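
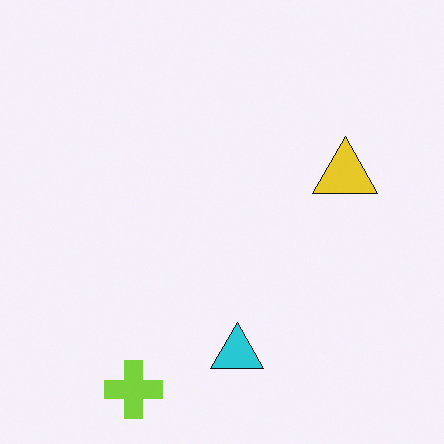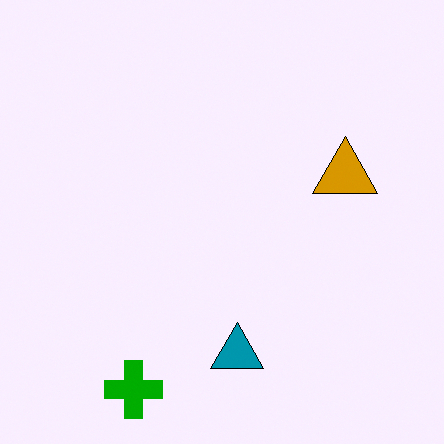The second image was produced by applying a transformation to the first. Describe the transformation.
Given much higher contrast.

Tones are pushed away from mid-grey across the whole image — a global contrast change.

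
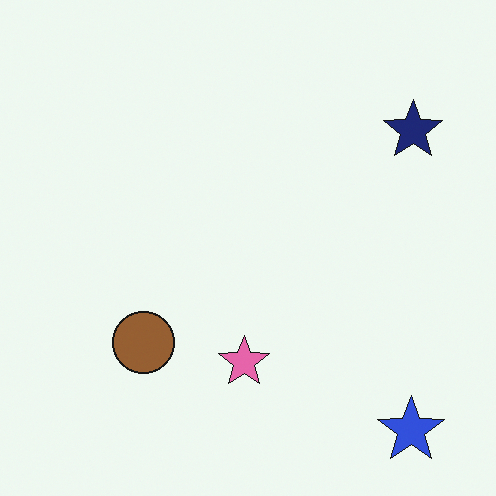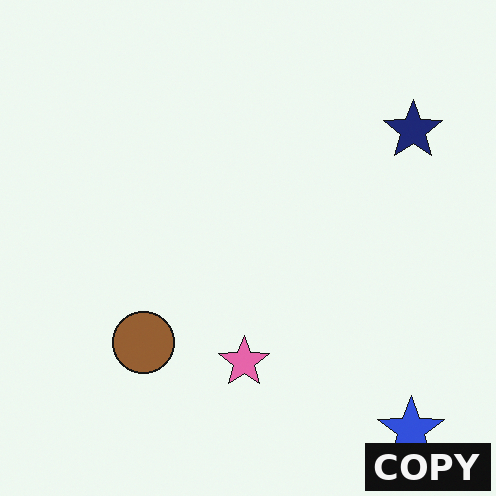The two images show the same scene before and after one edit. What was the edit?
The second image is the first watermarked with the text "COPY" in the lower-right corner.

A dark label reading "COPY" appears in the lower-right corner.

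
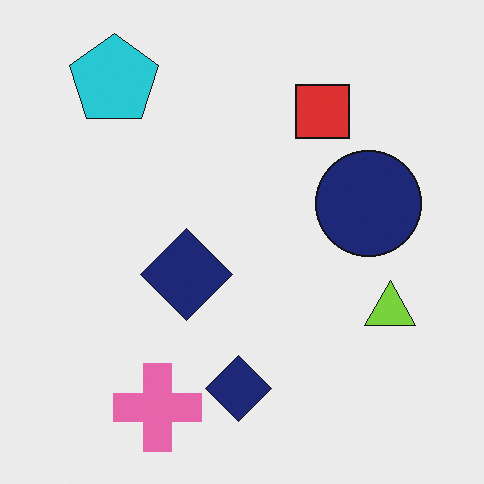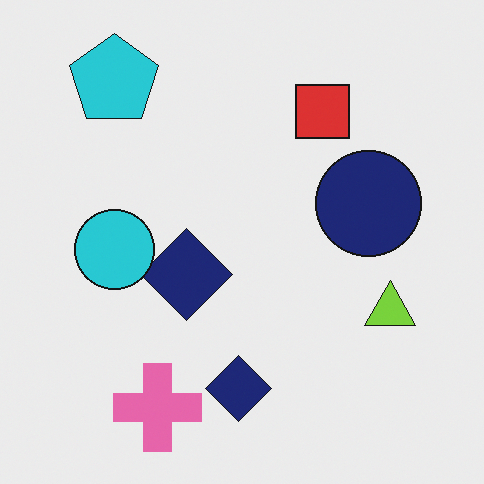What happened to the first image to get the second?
It was overlaid with an additional cyan circle.

A cyan circle appears in the second image that is absent from the first.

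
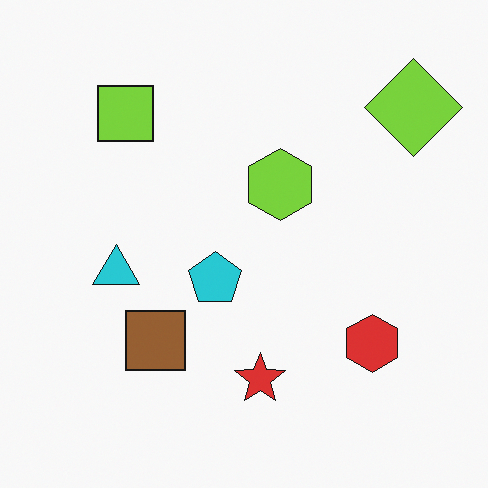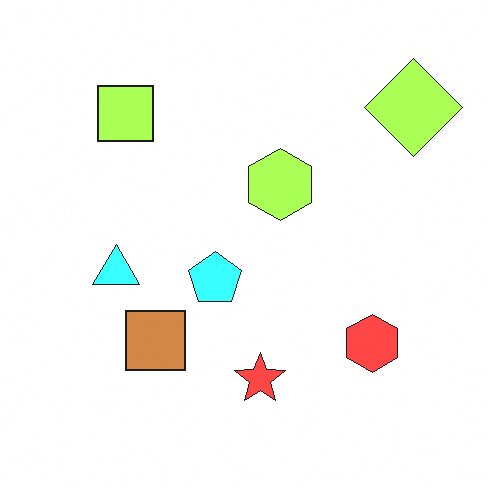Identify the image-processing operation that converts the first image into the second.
It was substantially brightened.

Every pixel — background and shapes alike — is uniformly brightened.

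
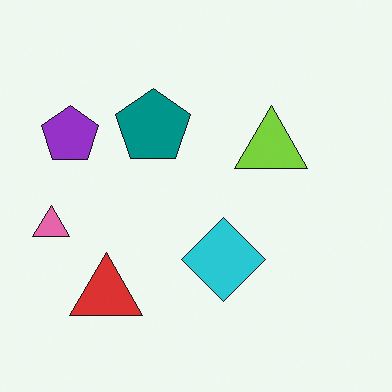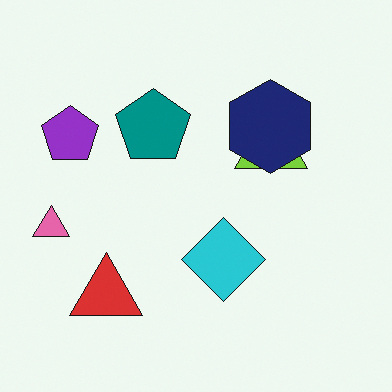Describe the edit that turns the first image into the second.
This is the original image overlaid with an additional navy hexagon.

A navy hexagon appears in the second image that is absent from the first.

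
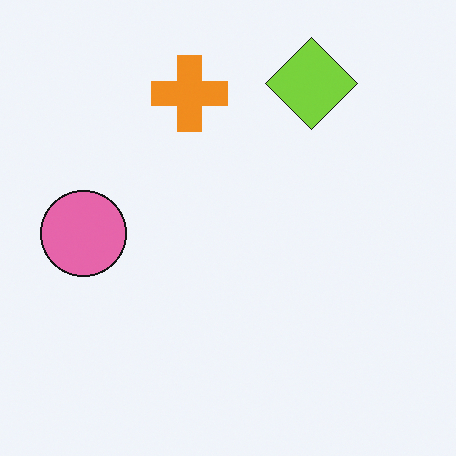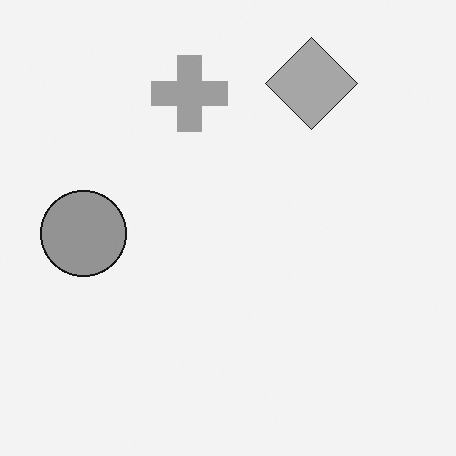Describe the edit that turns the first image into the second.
Converted to grayscale.

All color is removed — every shape is now a shade of grey.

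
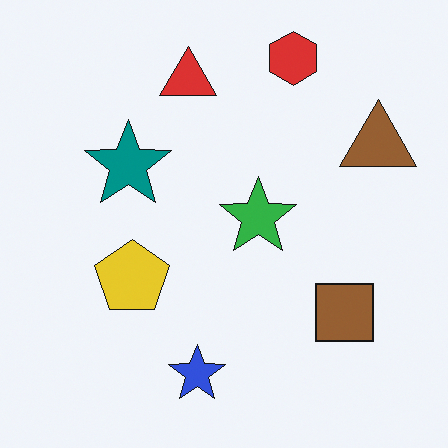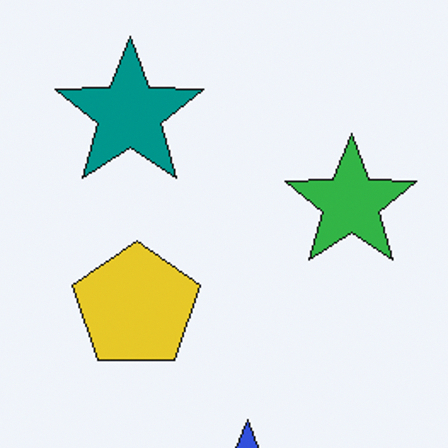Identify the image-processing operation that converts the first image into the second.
The image was cropped tightly and scaled back up.

The visible shapes are larger and the field of view is narrower; shapes near the original edges may be partly or wholly outside the frame — a crop-and-rescale.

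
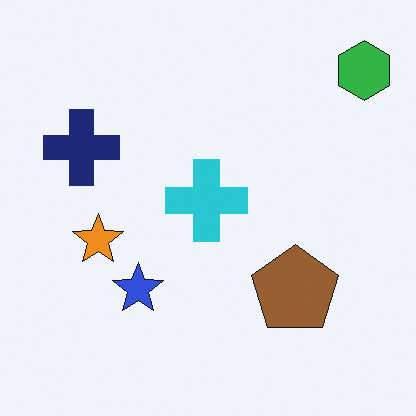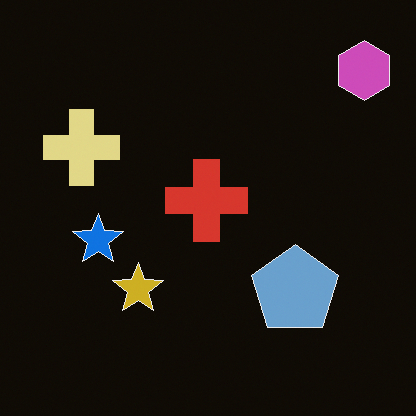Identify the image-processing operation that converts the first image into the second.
It was color-inverted (negative).

The light background has become dark and every shape's color is its complement — a photographic negative.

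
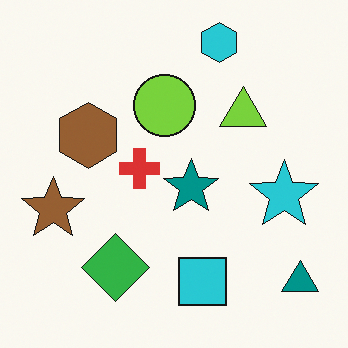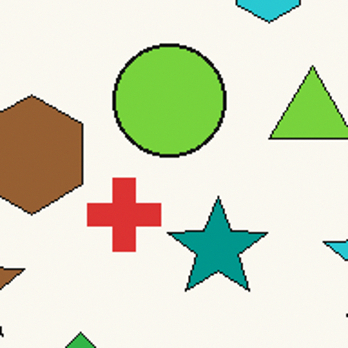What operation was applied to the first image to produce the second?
This is the original image cropped tightly and scaled back up.

The visible shapes are larger and the field of view is narrower; shapes near the original edges may be partly or wholly outside the frame — a crop-and-rescale.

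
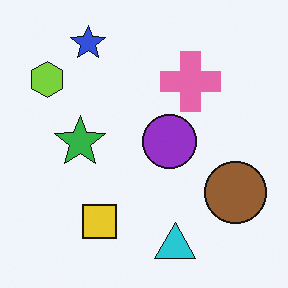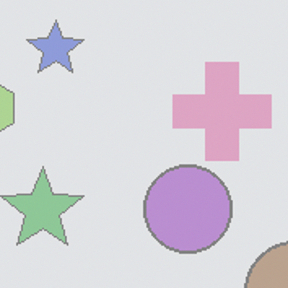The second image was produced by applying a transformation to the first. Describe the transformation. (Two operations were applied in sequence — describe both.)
This is the original image cropped to a noticeably smaller region and rescaled, then washed out (contrast reduced).

The visible shapes are larger and the field of view is narrower; shapes near the original edges may be partly or wholly outside the frame — a crop-and-rescale. Tones are pushed toward mid-grey across the whole image — a global contrast change.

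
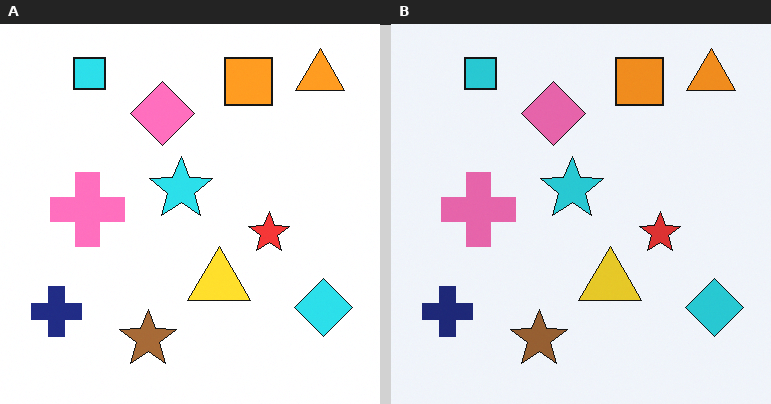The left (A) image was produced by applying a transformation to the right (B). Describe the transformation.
This is the original image slightly brightened.

Every pixel — background and shapes alike — is uniformly brightened.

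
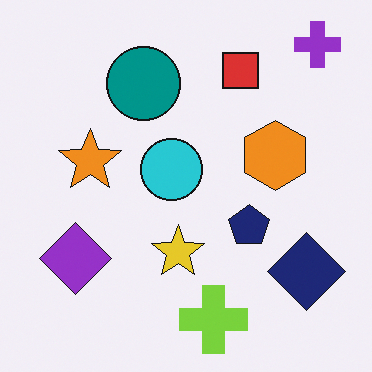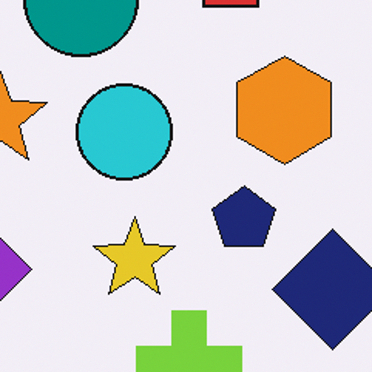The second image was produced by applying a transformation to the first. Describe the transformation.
It was cropped slightly and scaled back up.

The visible shapes are larger and the field of view is narrower; shapes near the original edges may be partly or wholly outside the frame — a crop-and-rescale.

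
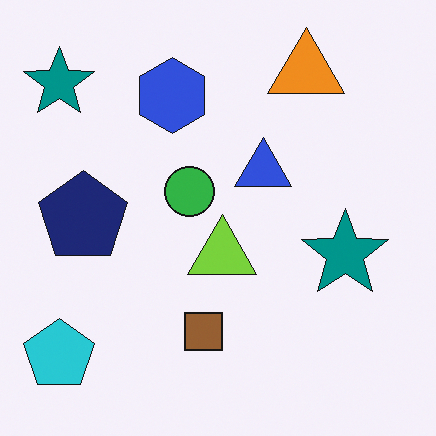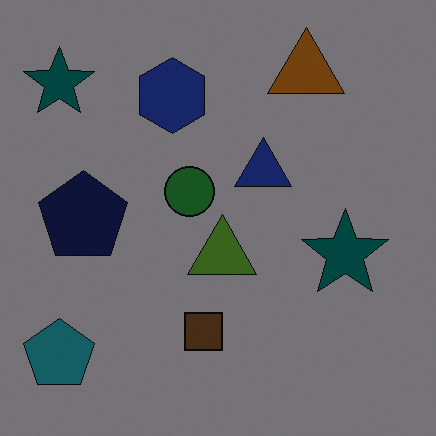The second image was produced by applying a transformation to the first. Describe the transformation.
This is the original image darkened a lot.

Every pixel — background and shapes alike — is uniformly darkened.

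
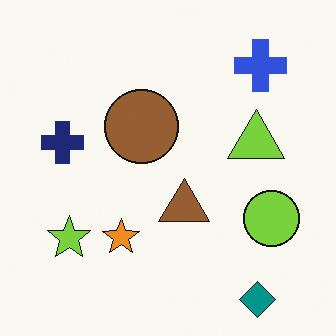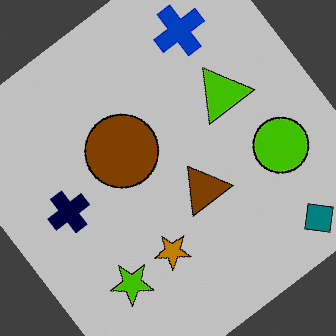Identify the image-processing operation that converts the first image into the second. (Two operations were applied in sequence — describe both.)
It was rotated counter-clockwise by a large amount — several tens of degrees, then heavily posterized to just a handful of flat colors.

Every shape is tilted by the same angle and the image corners show triangular fill wedges — a whole-image rotation by a non-right angle. Each flat color has snapped to a coarser quantized level — most visibly, the near-white background has dropped to a flat grey.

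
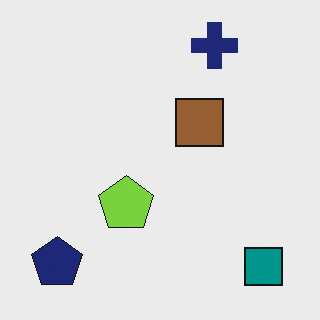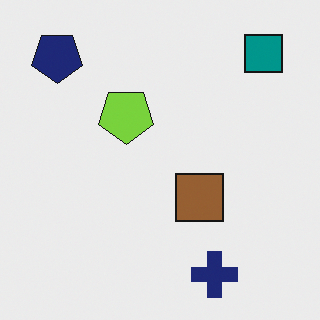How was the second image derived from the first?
It was flipped vertically (top ↔ bottom).

The navy cross is in the top-right of the first image and the bottom-right of the second — shapes on opposite sides of the horizontal midline have swapped in a mirror flip.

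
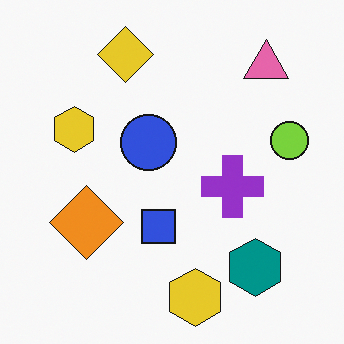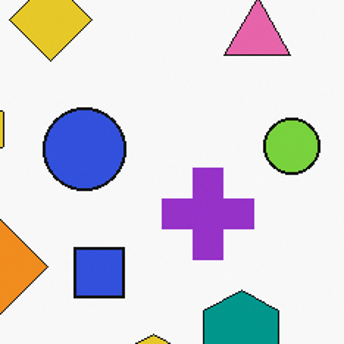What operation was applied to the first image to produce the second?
This is the original image cropped slightly and scaled back up.

The visible shapes are larger and the field of view is narrower; shapes near the original edges may be partly or wholly outside the frame — a crop-and-rescale.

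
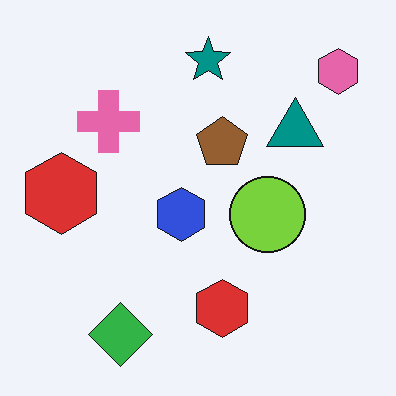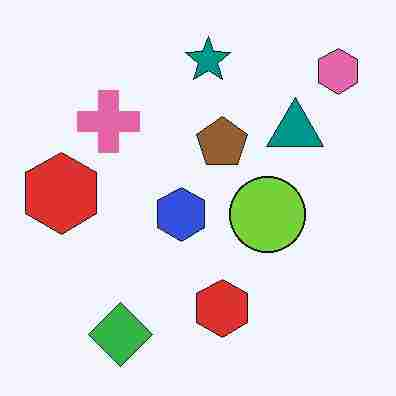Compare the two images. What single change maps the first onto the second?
It was degraded with heavy JPEG compression.

Blocky 8×8 compression artifacts appear around shape edges and the flat background shows ringing — characteristic JPEG degradation.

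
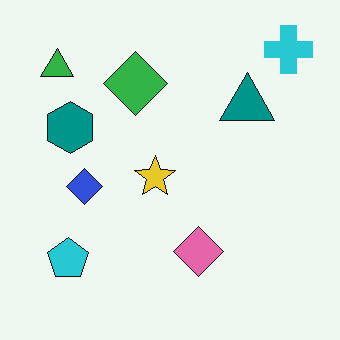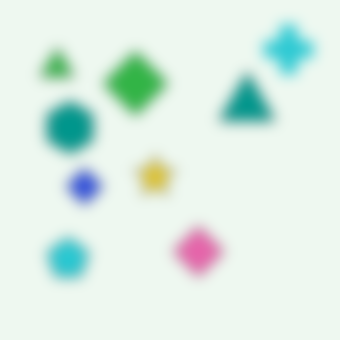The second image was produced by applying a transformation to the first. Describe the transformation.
It was heavily blurred.

Shape edges and outlines are uniformly softened across the whole image.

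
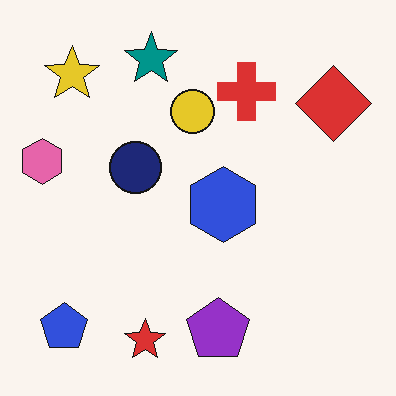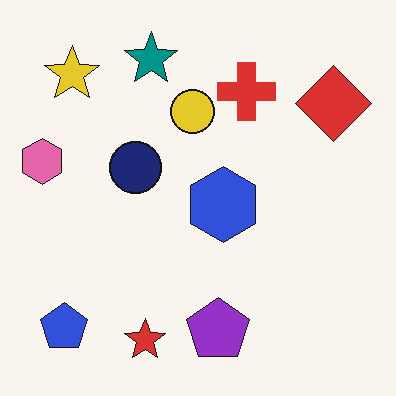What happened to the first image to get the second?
The image was given moderate JPEG compression.

Blocky 8×8 compression artifacts appear around shape edges and the flat background shows ringing — characteristic JPEG degradation.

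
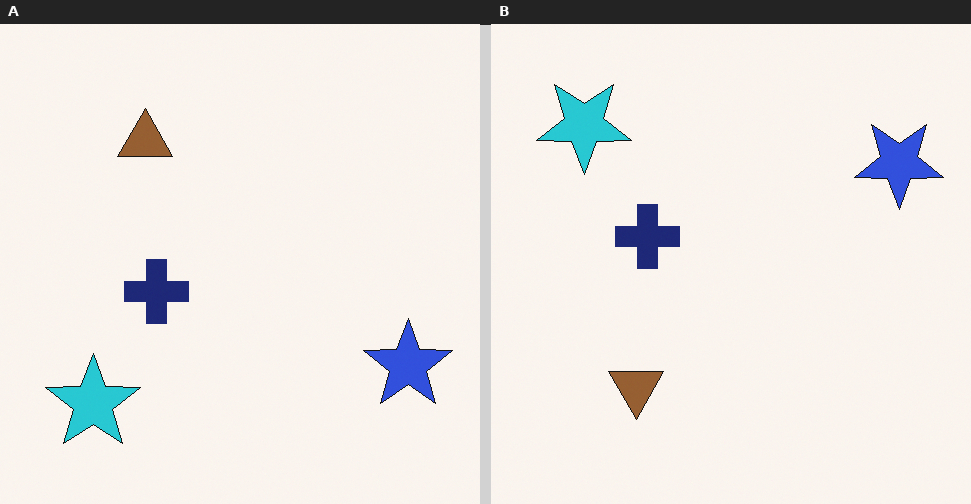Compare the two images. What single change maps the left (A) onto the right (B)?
The transformation is: flipped vertically (top ↔ bottom).

The cyan star is in the bottom-left of the left (A) image and the top-left of the right (B) — shapes on opposite sides of the horizontal midline have swapped in a mirror flip.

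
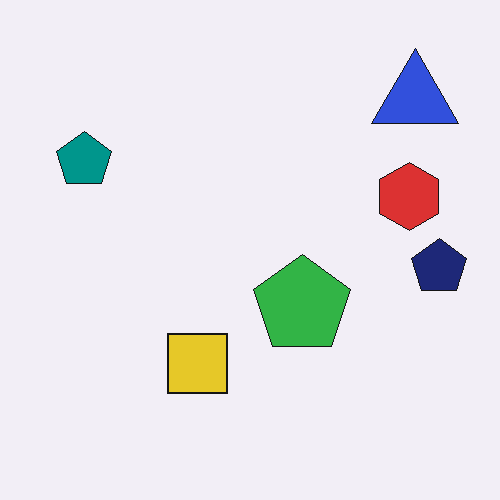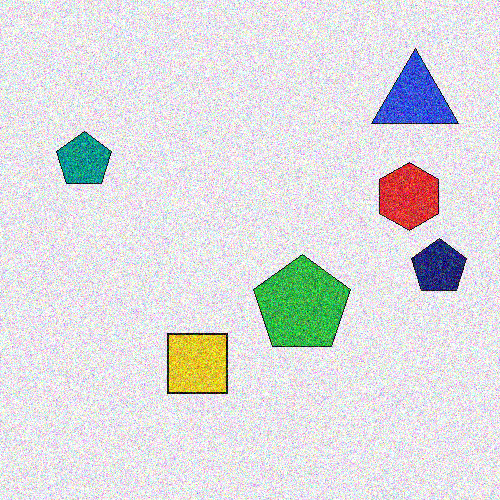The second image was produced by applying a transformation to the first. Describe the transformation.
This is the original image degraded with a thick layer of grain.

Random speckle covers the whole image, including the flat background.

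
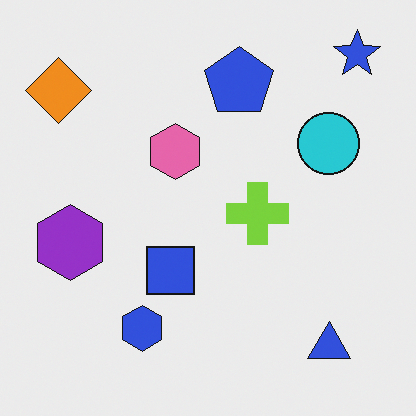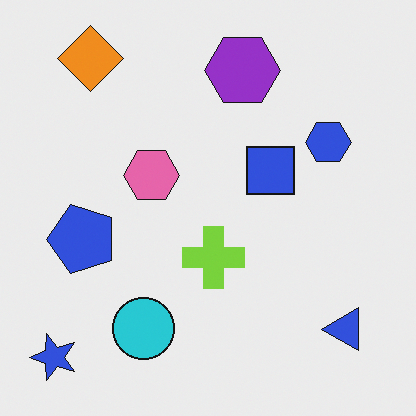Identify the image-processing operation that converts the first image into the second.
Transposed (reflected across the top-left ↔ bottom-right diagonal).

Shapes have swapped their row and column positions — what was in the top-right is now in the bottom-left — a diagonal reflection.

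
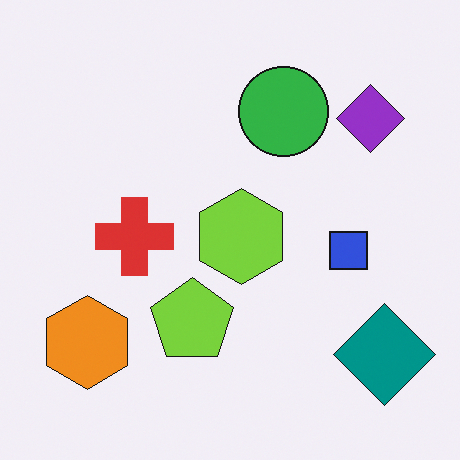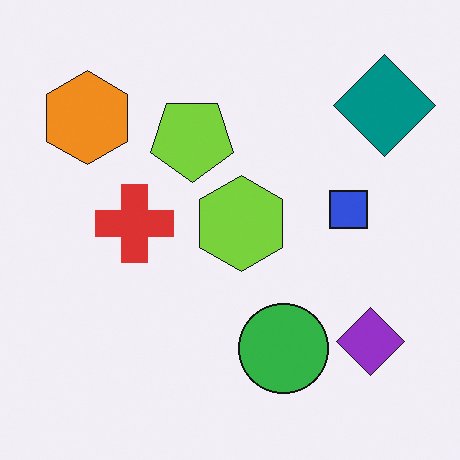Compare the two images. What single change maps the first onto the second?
The second image is the first flipped vertically (top ↔ bottom).

The teal diamond is in the bottom-right of the first image and the top-right of the second — shapes on opposite sides of the horizontal midline have swapped in a mirror flip.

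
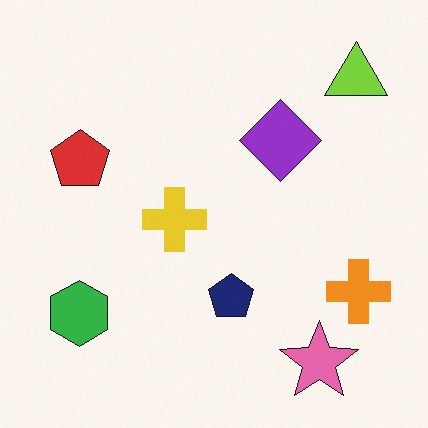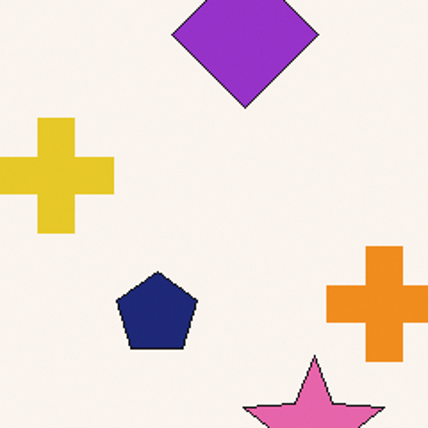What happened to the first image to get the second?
The second image is the first cropped tightly and scaled back up.

The visible shapes are larger and the field of view is narrower; shapes near the original edges may be partly or wholly outside the frame — a crop-and-rescale.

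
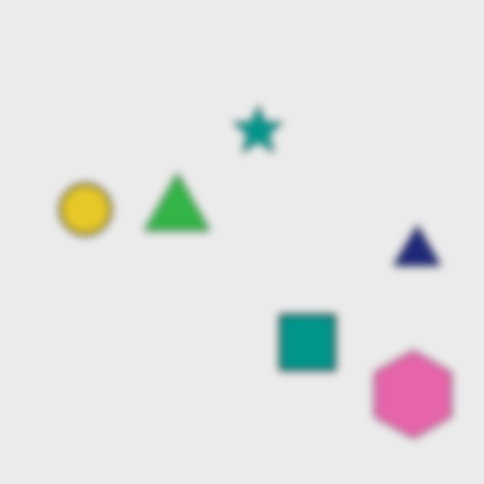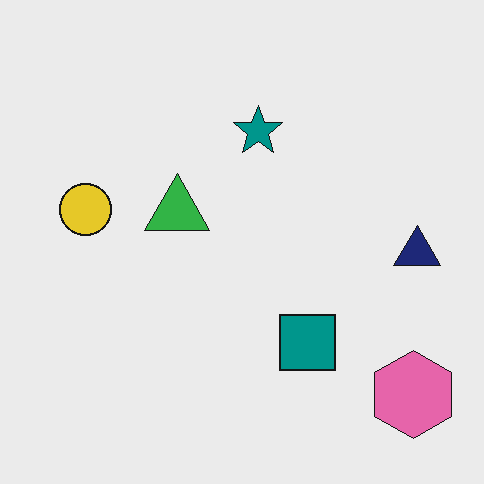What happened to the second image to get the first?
It was moderately blurred.

Shape edges and outlines are uniformly softened across the whole image.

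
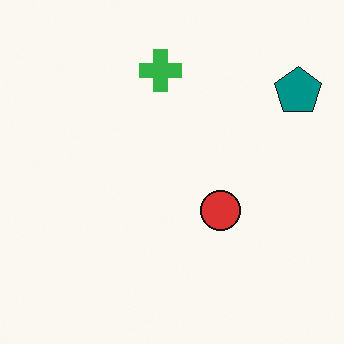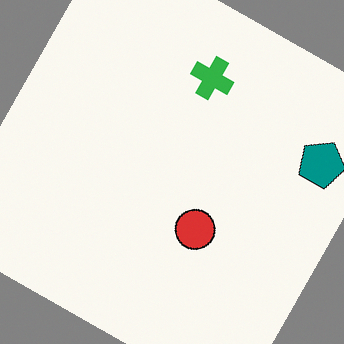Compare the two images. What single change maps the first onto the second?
The transformation is: rotated clockwise by a clearly visible amount.

Every shape is tilted by the same angle and the image corners show triangular fill wedges — a whole-image rotation by a non-right angle.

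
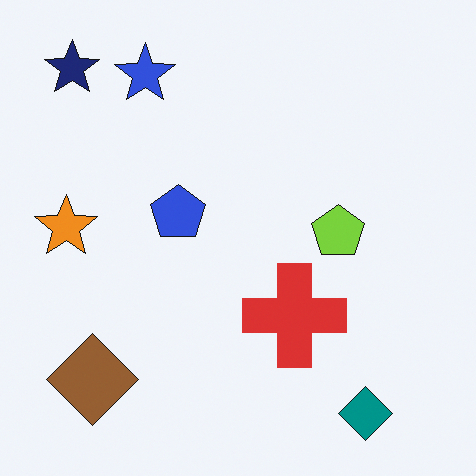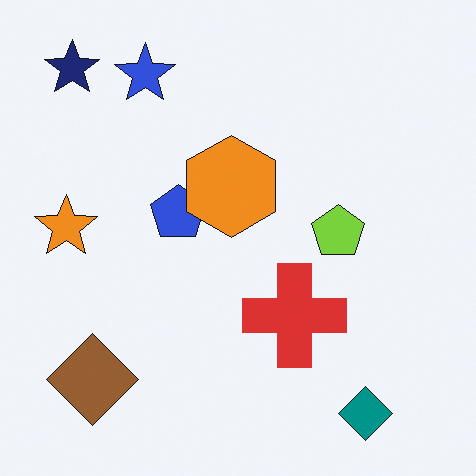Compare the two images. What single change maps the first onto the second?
The transformation is: overlaid with an additional orange hexagon.

An orange hexagon appears in the second image that is absent from the first.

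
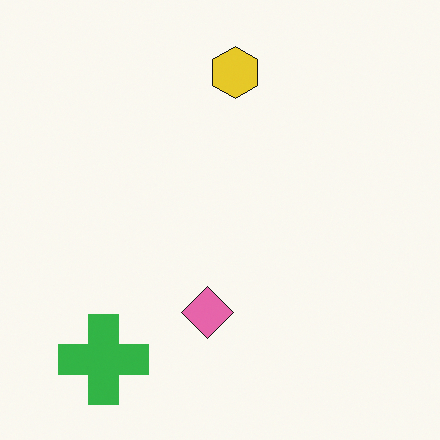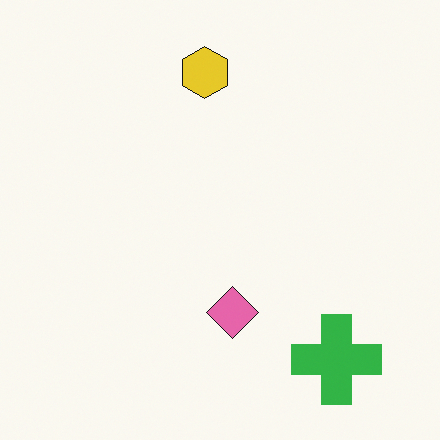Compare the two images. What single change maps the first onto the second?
The second image is the first flipped horizontally (left ↔ right).

The green cross is in the bottom-left of the first image and the bottom-right of the second — shapes on opposite sides of the vertical midline have swapped in a mirror flip.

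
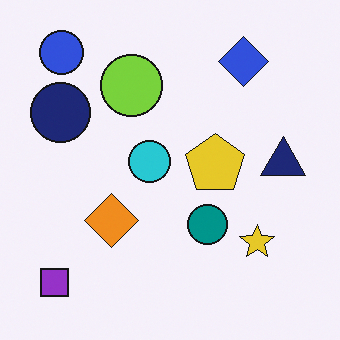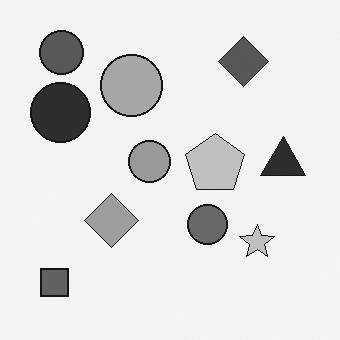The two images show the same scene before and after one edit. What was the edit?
Converted to grayscale.

All color is removed — every shape is now a shade of grey.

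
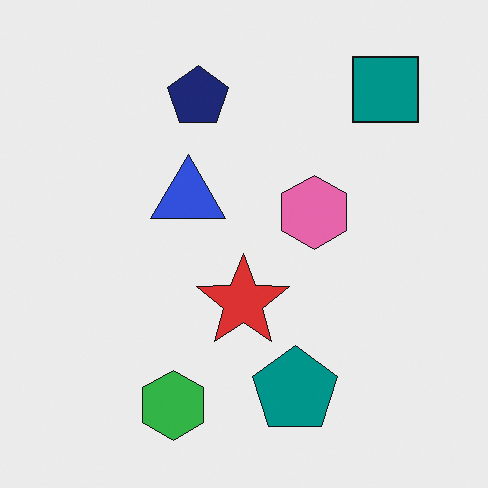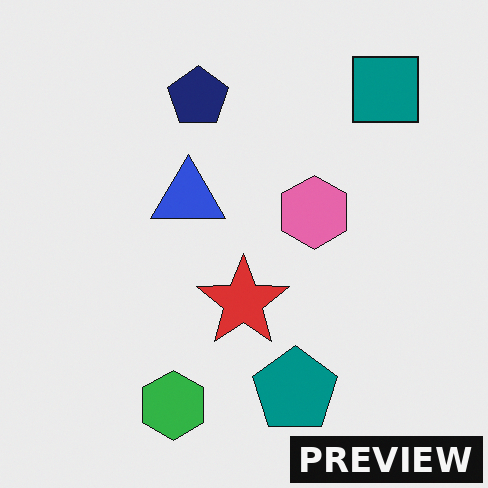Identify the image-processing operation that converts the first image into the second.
It was watermarked with the text "PREVIEW" in the lower-right corner.

A dark label reading "PREVIEW" appears in the lower-right corner.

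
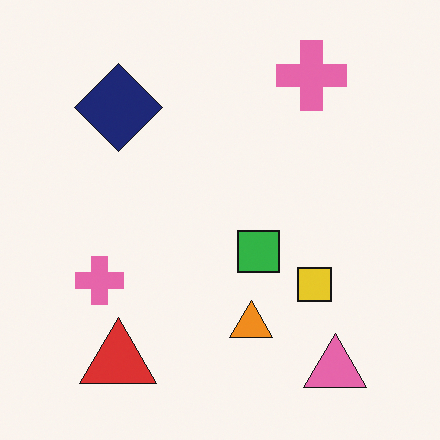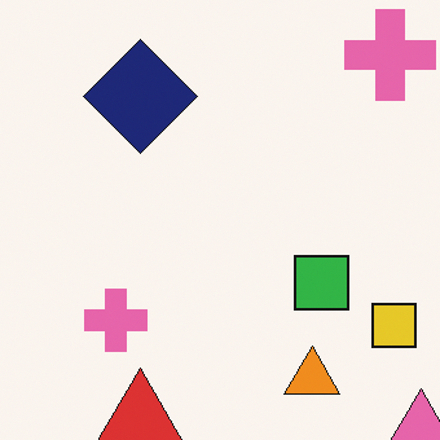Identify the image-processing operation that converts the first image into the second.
The image was cropped slightly and scaled back up.

The visible shapes are larger and the field of view is narrower; shapes near the original edges may be partly or wholly outside the frame — a crop-and-rescale.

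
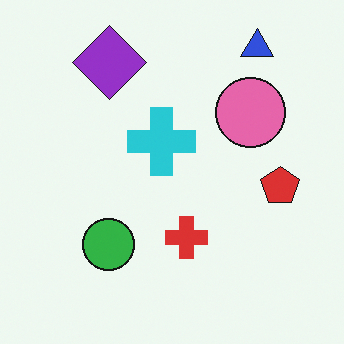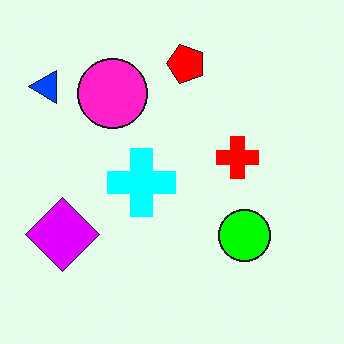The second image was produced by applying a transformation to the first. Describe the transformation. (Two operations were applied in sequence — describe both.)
This is the original image made much more vivid (saturation change), then rotated 90° counter-clockwise.

All colors are more vivid — a global saturation change. The blue triangle sits in the top-right of the first image and the top-left of the second — consistent with a whole-image 90° counter-clockwise rotation.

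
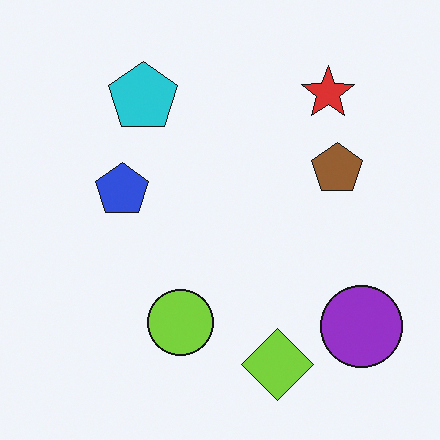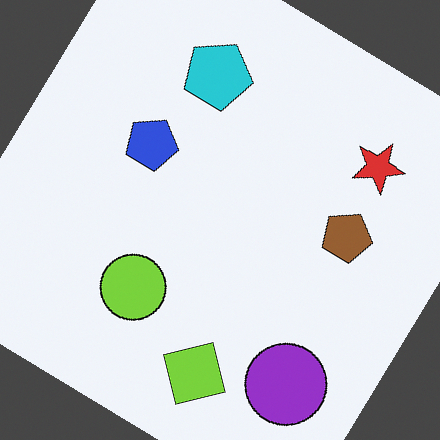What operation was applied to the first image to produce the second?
The transformation is: rotated clockwise by a large amount — several tens of degrees.

Every shape is tilted by the same angle and the image corners show triangular fill wedges — a whole-image rotation by a non-right angle.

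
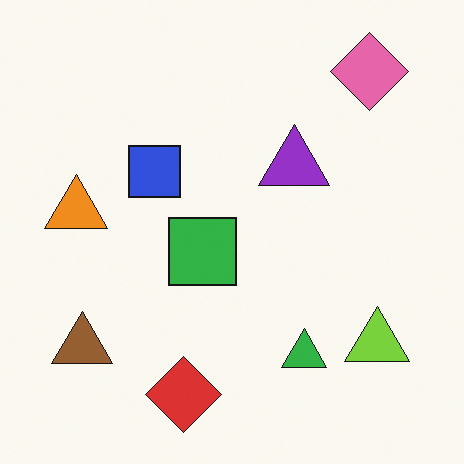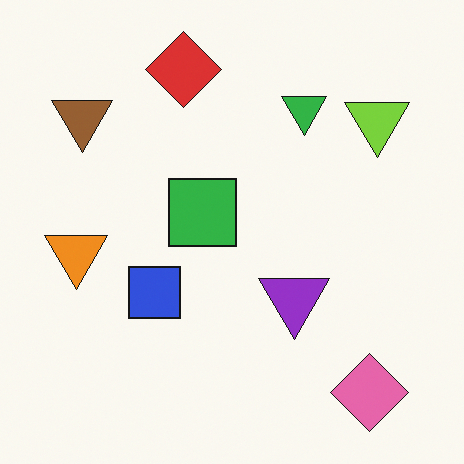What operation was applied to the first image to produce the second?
Flipped vertically (top ↔ bottom).

The red diamond is in the bottom of the first image and the top of the second — shapes on opposite sides of the horizontal midline have swapped in a mirror flip.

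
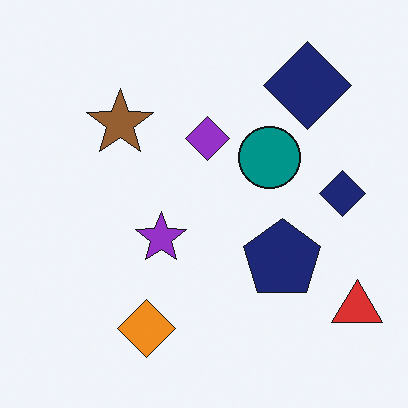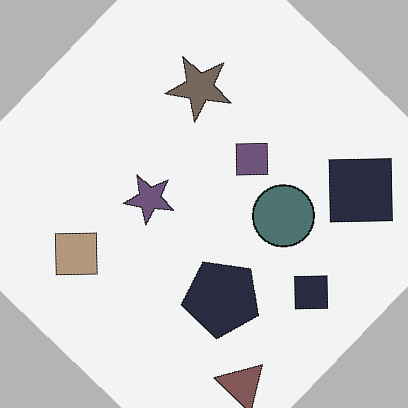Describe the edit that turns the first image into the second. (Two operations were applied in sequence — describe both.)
The transformation is: rotated clockwise by a large amount — several tens of degrees, then made much more muted (saturation change).

Every shape is tilted by the same angle and the image corners show triangular fill wedges — a whole-image rotation by a non-right angle. All colors are more muted and greyish — a global saturation change.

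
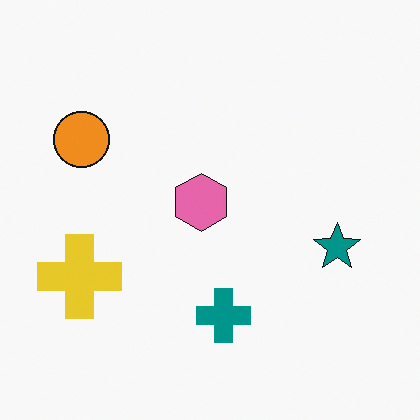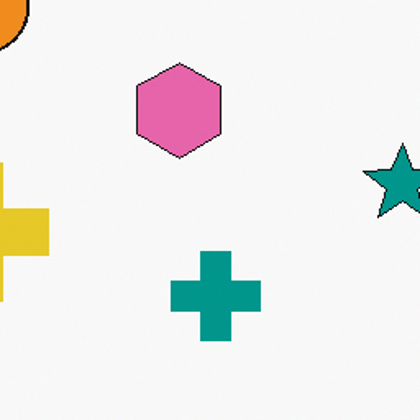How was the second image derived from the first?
The transformation is: cropped tightly and scaled back up.

The visible shapes are larger and the field of view is narrower; shapes near the original edges may be partly or wholly outside the frame — a crop-and-rescale.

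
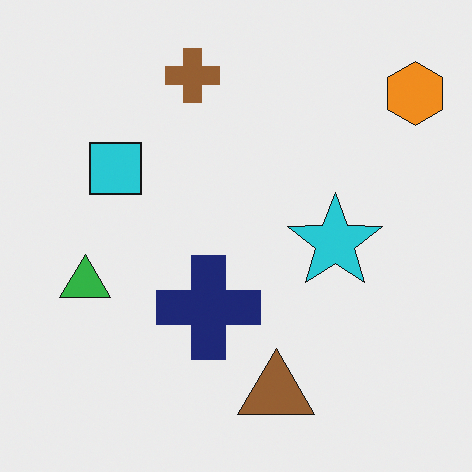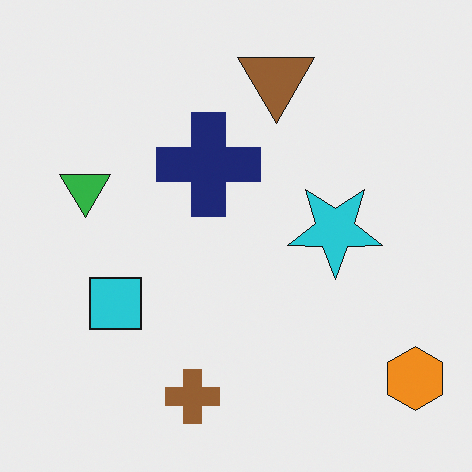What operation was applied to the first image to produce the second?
It was flipped vertically (top ↔ bottom).

The brown cross is in the top of the first image and the bottom of the second — shapes on opposite sides of the horizontal midline have swapped in a mirror flip.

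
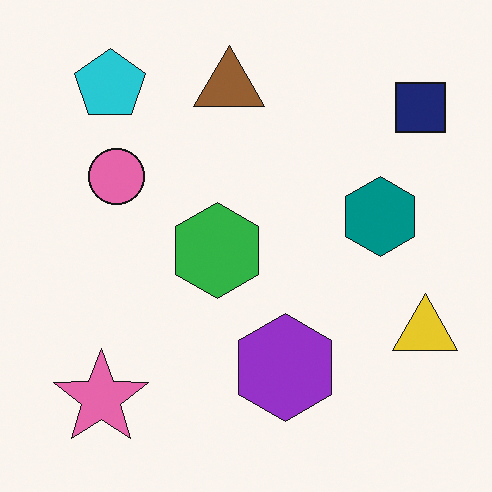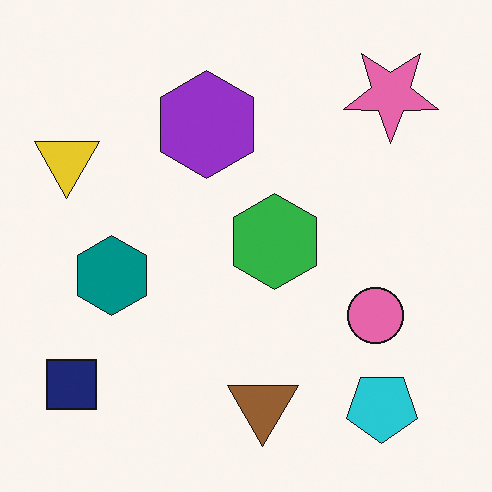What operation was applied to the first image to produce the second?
It was rotated 180°.

The navy square sits in the top-right of the first image and the bottom-left of the second — consistent with a whole-image 180° rotation.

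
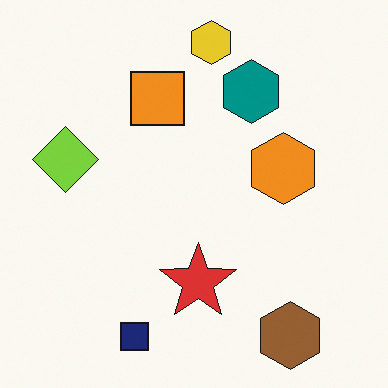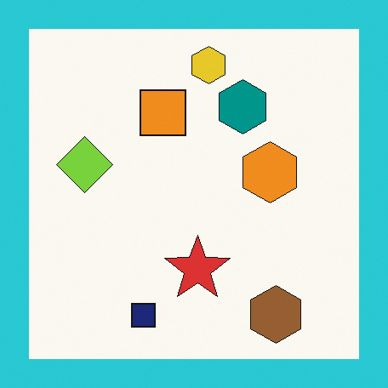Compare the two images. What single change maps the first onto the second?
The image was framed with a cyan border.

A solid cyan frame runs around the edge of the second image, with the content slightly shrunk inside it.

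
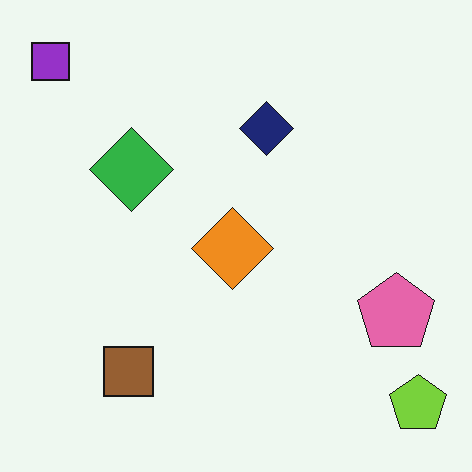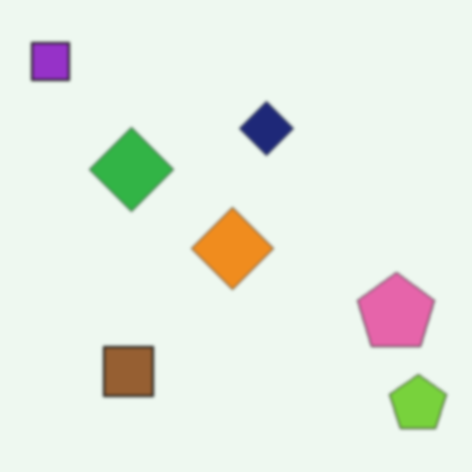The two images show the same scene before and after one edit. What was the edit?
The transformation is: slightly softened.

Shape edges and outlines are uniformly softened across the whole image.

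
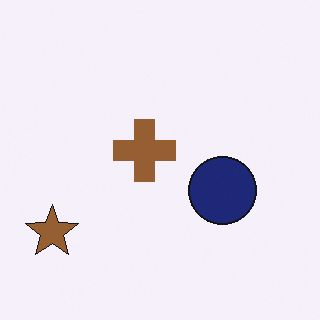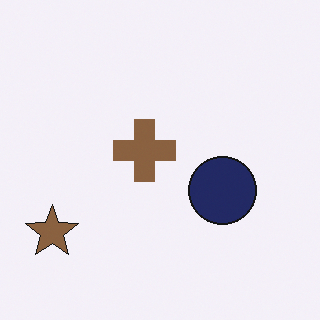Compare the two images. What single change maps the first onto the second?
This is the original image slightly desaturated.

All colors are more muted and greyish — a global saturation change.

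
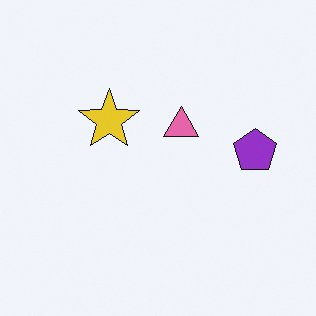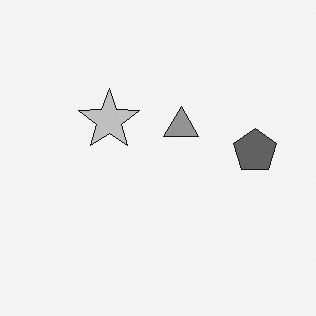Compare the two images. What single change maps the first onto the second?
This is the original image converted to grayscale.

All color is removed — every shape is now a shade of grey.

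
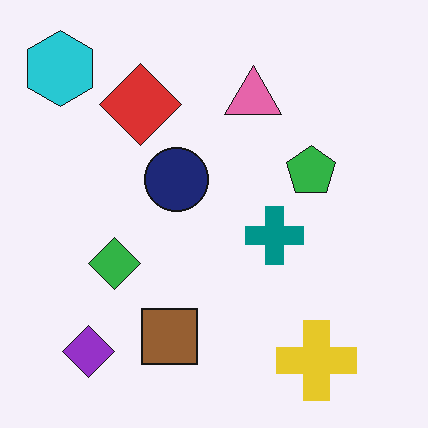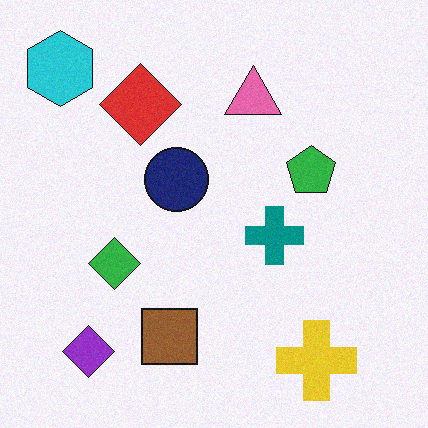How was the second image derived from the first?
Degraded with light additive noise.

Random speckle covers the whole image, including the flat background.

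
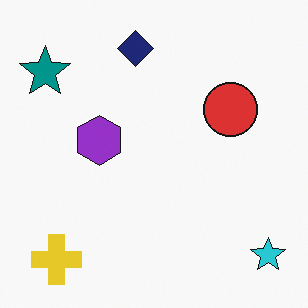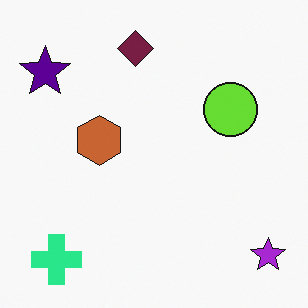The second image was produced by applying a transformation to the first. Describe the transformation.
The second image is the first hue-shifted noticeably.

Every shape's color has rotated by the same amount around the hue wheel — a uniform hue shift.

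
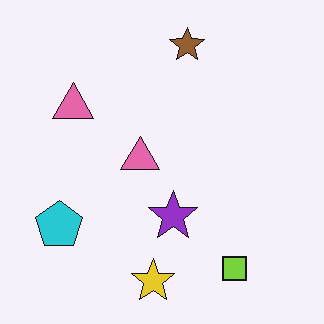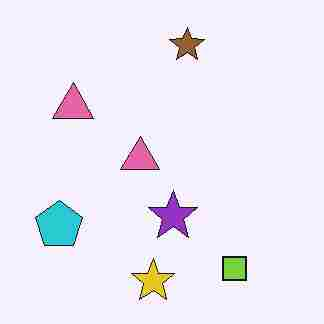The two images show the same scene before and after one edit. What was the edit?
This is the original image heavily JPEG-compressed with obvious blocking artifacts.

Blocky 8×8 compression artifacts appear around shape edges and the flat background shows ringing — characteristic JPEG degradation.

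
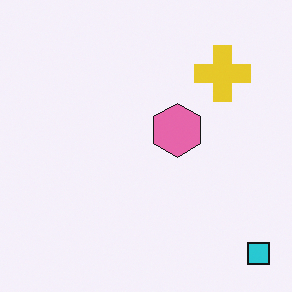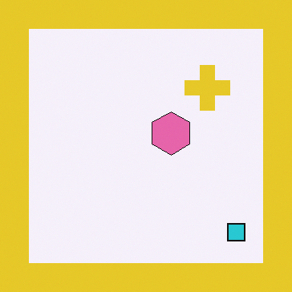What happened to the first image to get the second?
It was framed with a yellow border.

A solid yellow frame runs around the edge of the second image, with the content slightly shrunk inside it.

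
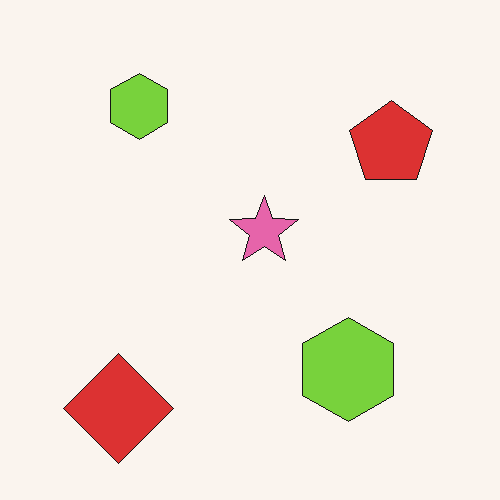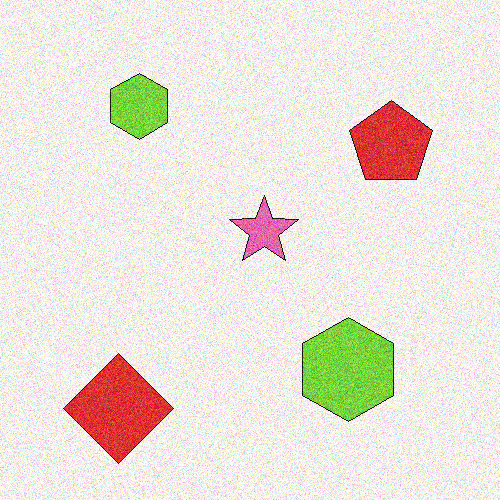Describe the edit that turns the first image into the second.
The image was degraded with moderate additive noise.

Random speckle covers the whole image, including the flat background.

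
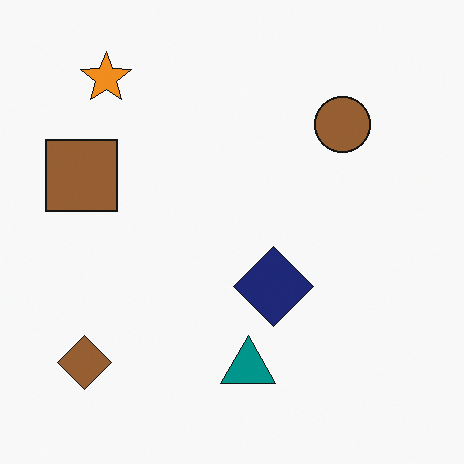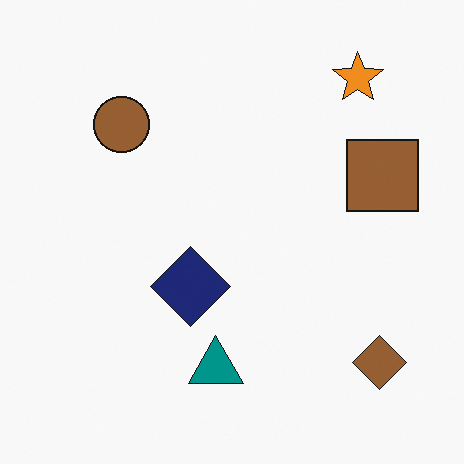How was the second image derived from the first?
This is the original image flipped horizontally (left ↔ right).

The brown square is in the left of the first image and the right of the second — shapes on opposite sides of the vertical midline have swapped in a mirror flip.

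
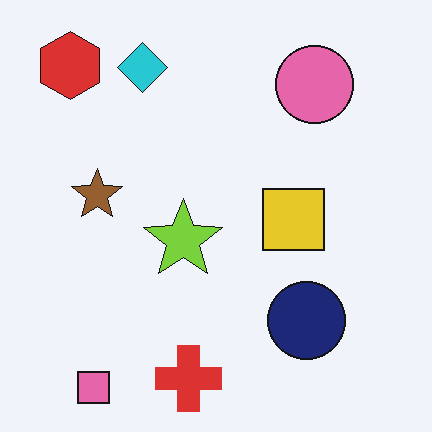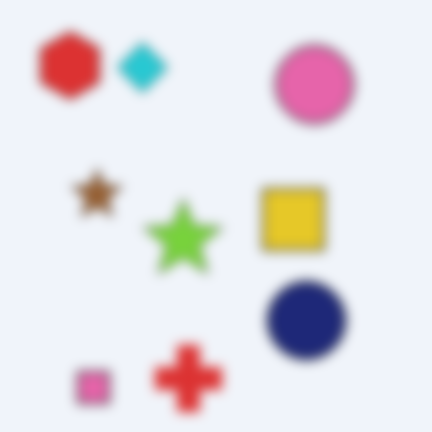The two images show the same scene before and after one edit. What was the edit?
The second image is the first strongly gaussian-blurred.

Shape edges and outlines are uniformly softened across the whole image.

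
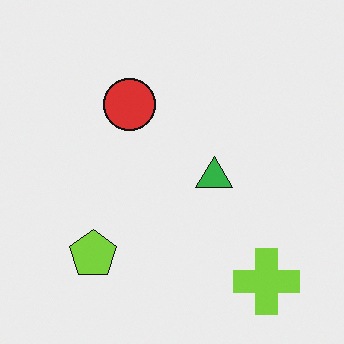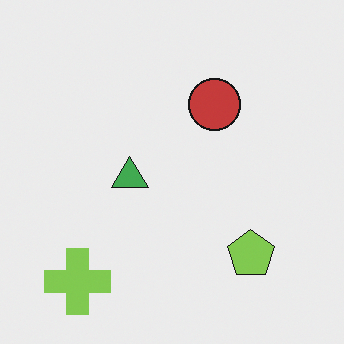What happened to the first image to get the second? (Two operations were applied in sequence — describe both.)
The second image is the first slightly desaturated, then flipped horizontally (left ↔ right).

All colors are more muted and greyish — a global saturation change. The lime cross is in the bottom-right of the first image and the bottom-left of the second — shapes on opposite sides of the vertical midline have swapped in a mirror flip.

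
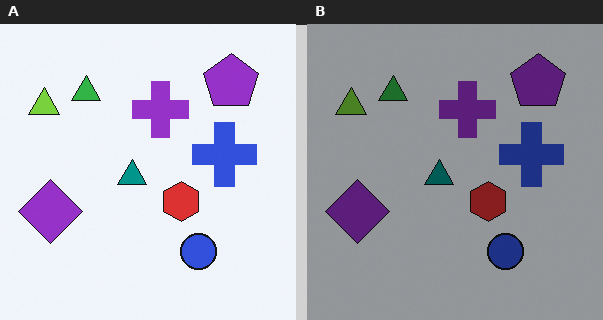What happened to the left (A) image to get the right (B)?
This is the original image darkened a lot.

Every pixel — background and shapes alike — is uniformly darkened.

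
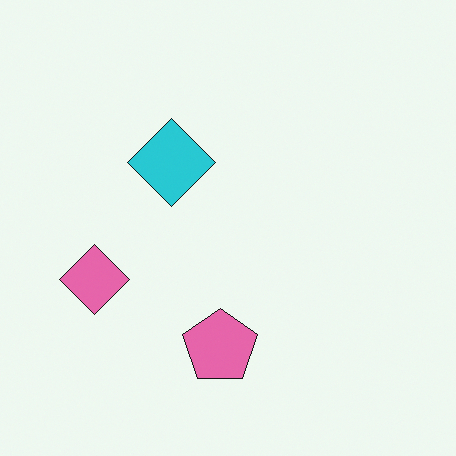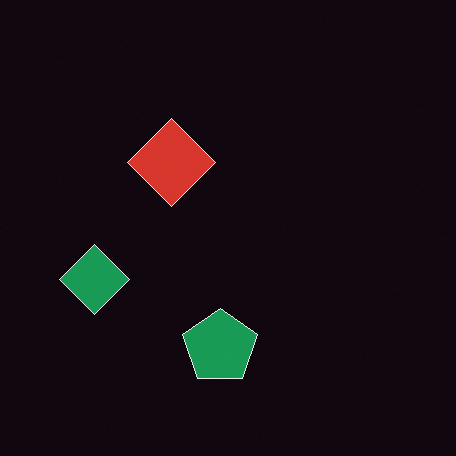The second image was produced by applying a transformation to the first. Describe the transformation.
It was color-inverted (negative).

The light background has become dark and every shape's color is its complement — a photographic negative.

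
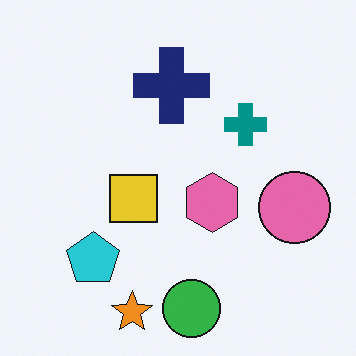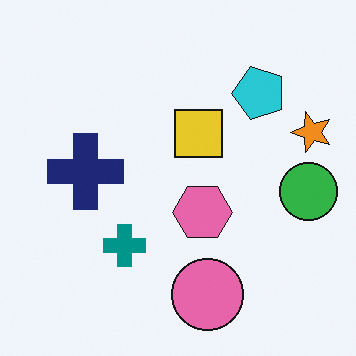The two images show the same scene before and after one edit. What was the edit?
The second image is the first transposed (reflected across the top-left ↔ bottom-right diagonal).

Shapes have swapped their row and column positions — what was in the top-right is now in the bottom-left — a diagonal reflection.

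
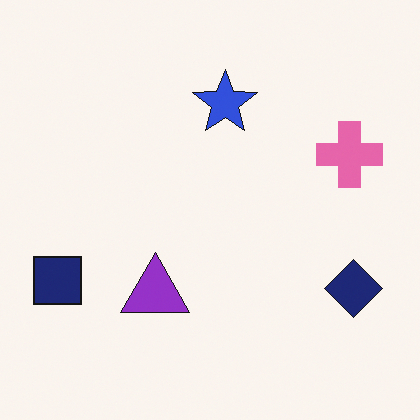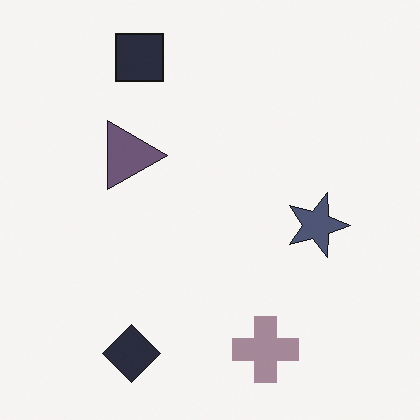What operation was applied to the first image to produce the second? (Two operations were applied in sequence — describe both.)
It was made much more muted (saturation change), then rotated 90° clockwise.

All colors are more muted and greyish — a global saturation change. The navy square sits in the left of the first image and the top-left of the second — consistent with a whole-image 90° clockwise rotation.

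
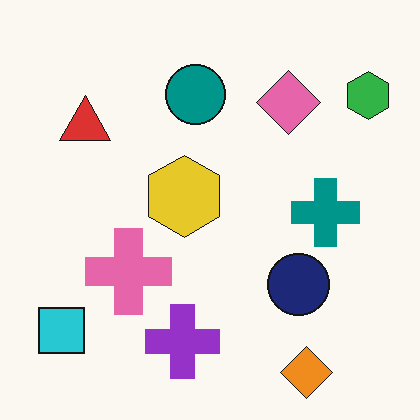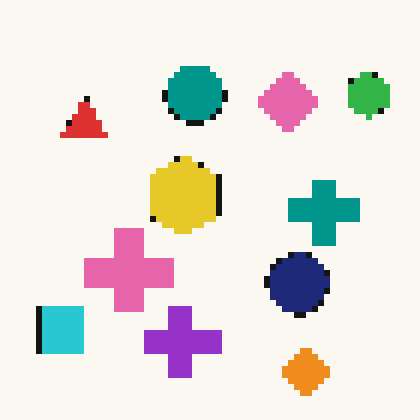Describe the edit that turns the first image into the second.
This is the original image moderately pixelated.

Shapes are reduced to large square blocks; fine edges and outlines are lost — a downscale-then-upscale (mosaic) effect.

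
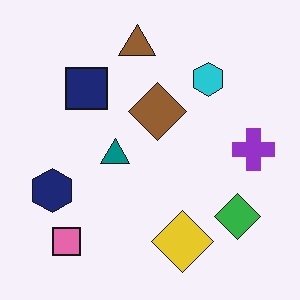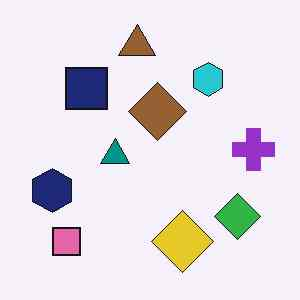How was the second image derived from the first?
Given moderate JPEG compression.

Blocky 8×8 compression artifacts appear around shape edges and the flat background shows ringing — characteristic JPEG degradation.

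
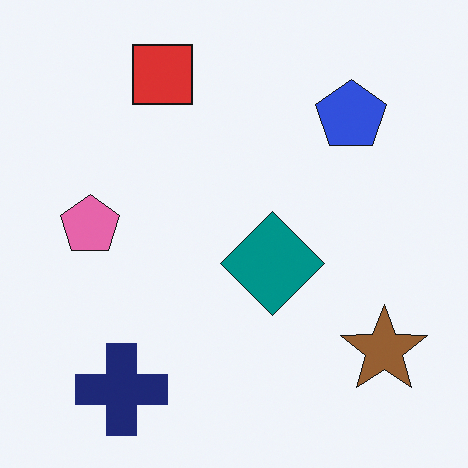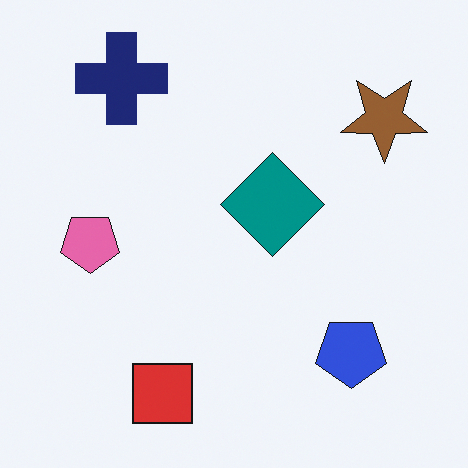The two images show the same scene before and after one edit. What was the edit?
The transformation is: flipped vertically (top ↔ bottom).

The red square is in the top of the first image and the bottom of the second — shapes on opposite sides of the horizontal midline have swapped in a mirror flip.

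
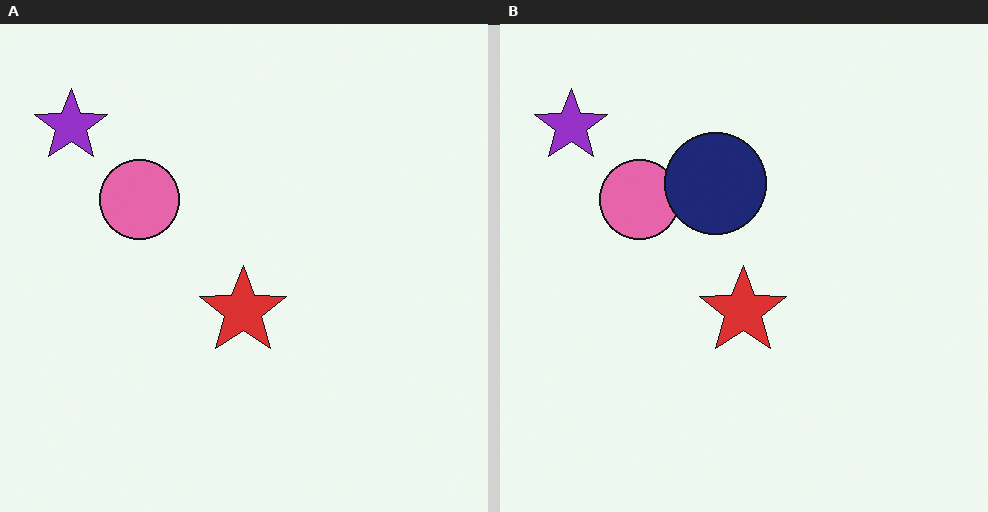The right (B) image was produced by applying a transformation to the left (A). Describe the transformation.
The transformation is: overlaid with an additional navy circle.

A navy circle appears in the right (B) image that is absent from the left (A).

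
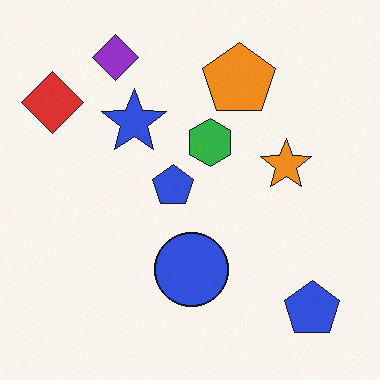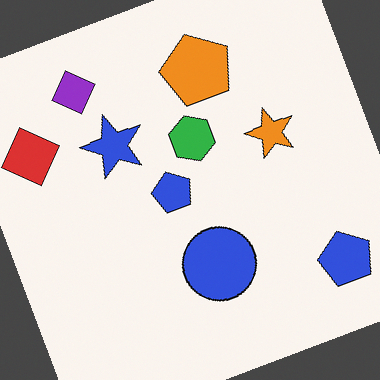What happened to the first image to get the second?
Rotated counter-clockwise by a clearly visible amount.

Every shape is tilted by the same angle and the image corners show triangular fill wedges — a whole-image rotation by a non-right angle.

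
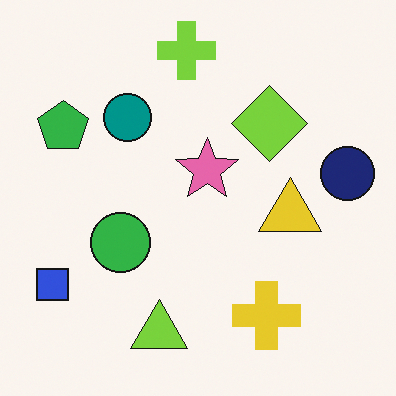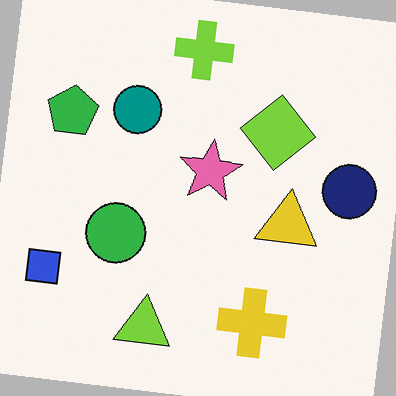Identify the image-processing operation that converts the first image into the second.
The second image is the first rotated clockwise by a slight angle.

Every shape is tilted by the same angle and the image corners show triangular fill wedges — a whole-image rotation by a non-right angle.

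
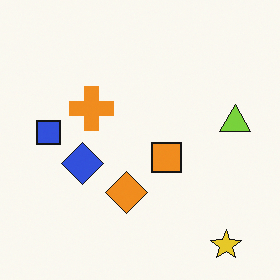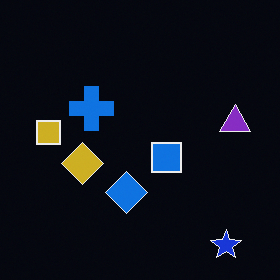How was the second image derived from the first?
This is the original image color-inverted (negative).

The light background has become dark and every shape's color is its complement — a photographic negative.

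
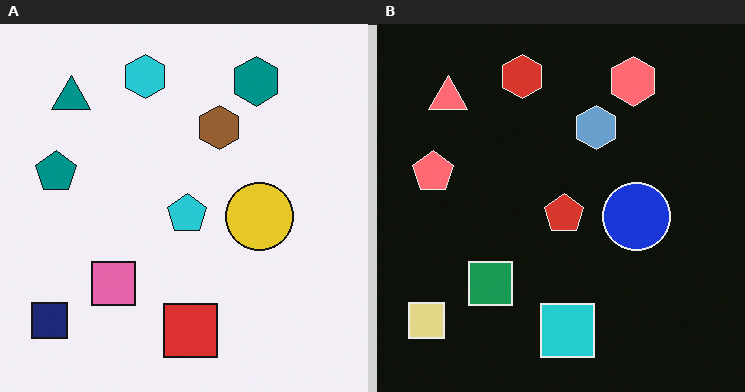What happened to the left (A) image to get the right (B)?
The transformation is: color-inverted (negative).

The light background has become dark and every shape's color is its complement — a photographic negative.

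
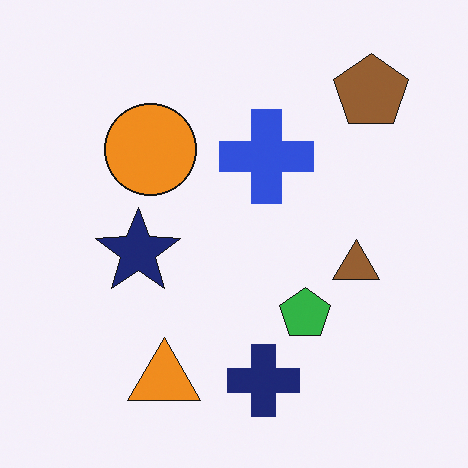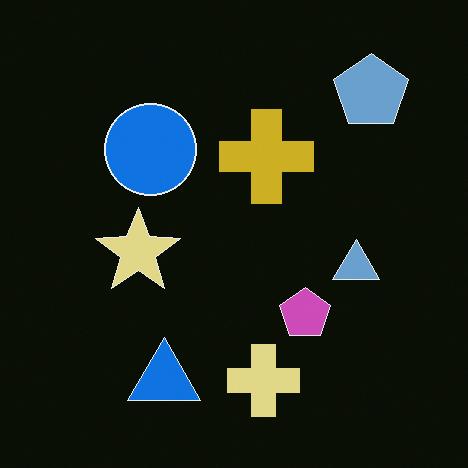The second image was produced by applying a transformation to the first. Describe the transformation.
Color-inverted (negative).

The light background has become dark and every shape's color is its complement — a photographic negative.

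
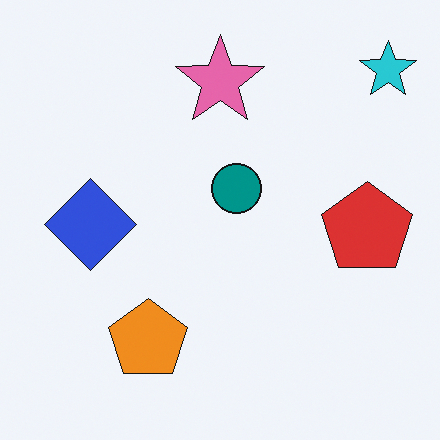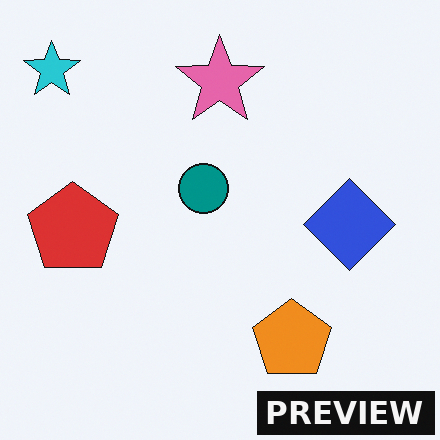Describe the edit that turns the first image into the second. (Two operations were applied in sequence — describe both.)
The second image is the first flipped horizontally (left ↔ right), then watermarked with the text "PREVIEW" in the lower-right corner.

The cyan star is in the top-right of the first image and the top-left of the second — shapes on opposite sides of the vertical midline have swapped in a mirror flip. A dark label reading "PREVIEW" appears in the lower-right corner.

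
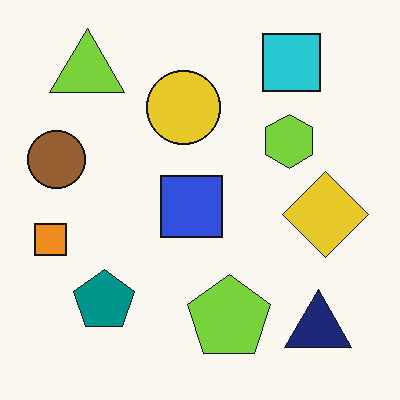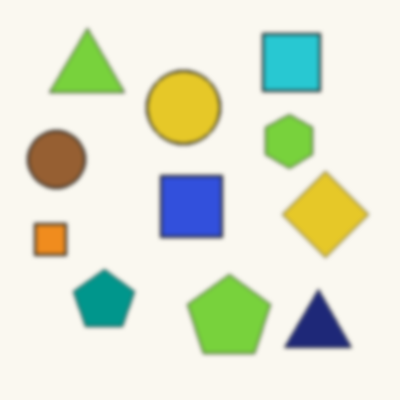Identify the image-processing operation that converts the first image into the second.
It was given a subtle gaussian blur.

Shape edges and outlines are uniformly softened across the whole image.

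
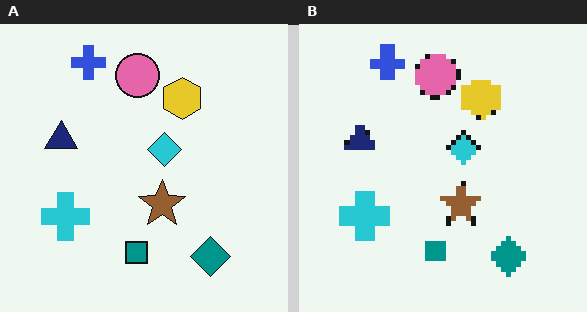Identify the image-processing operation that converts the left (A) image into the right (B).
The transformation is: lightly pixelated (a mild mosaic effect).

Shapes are reduced to large square blocks; fine edges and outlines are lost — a downscale-then-upscale (mosaic) effect.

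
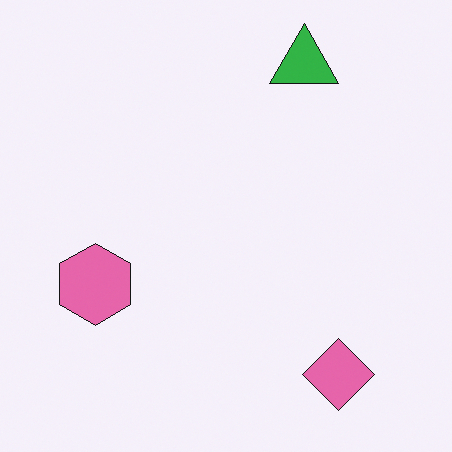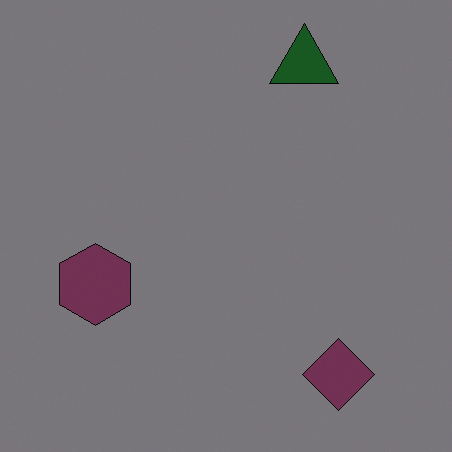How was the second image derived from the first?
The image was substantially darkened.

Every pixel — background and shapes alike — is uniformly darkened.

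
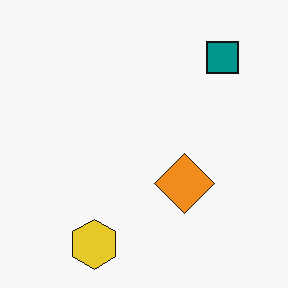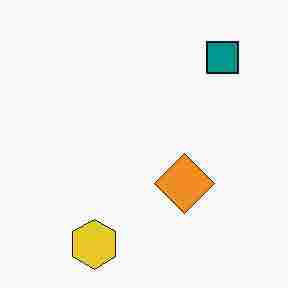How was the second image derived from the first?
It was heavily JPEG-compressed with obvious blocking artifacts.

Blocky 8×8 compression artifacts appear around shape edges and the flat background shows ringing — characteristic JPEG degradation.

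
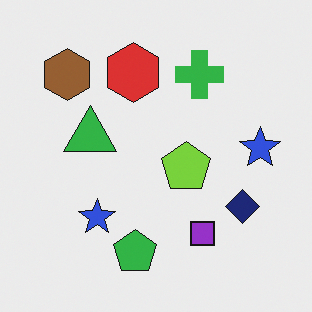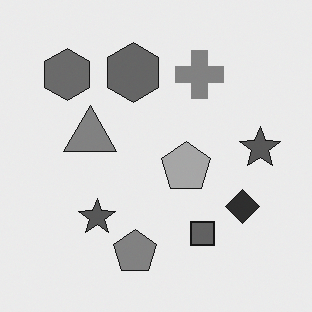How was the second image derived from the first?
This is the original image converted to grayscale.

All color is removed — every shape is now a shade of grey.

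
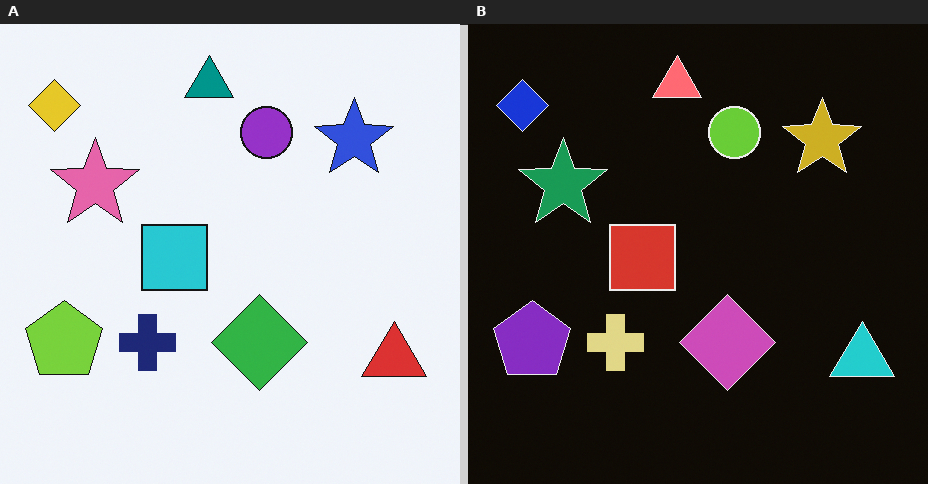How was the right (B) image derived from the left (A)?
The right (B) image is the left (A) color-inverted (negative).

The light background has become dark and every shape's color is its complement — a photographic negative.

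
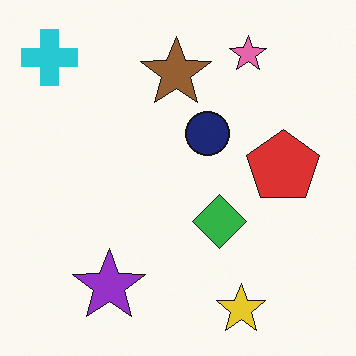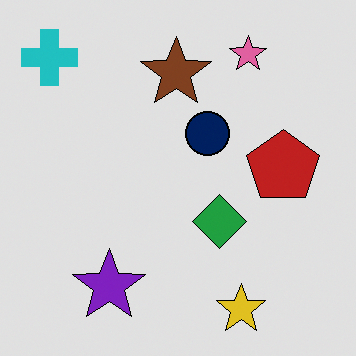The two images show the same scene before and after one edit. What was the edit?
The transformation is: moderately posterized.

Each flat color has snapped to a coarser quantized level — most visibly, the near-white background has dropped to a flat grey.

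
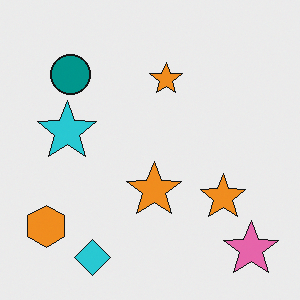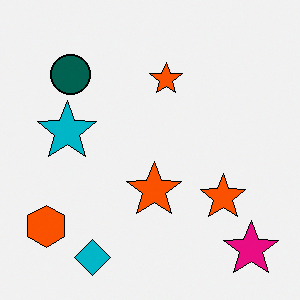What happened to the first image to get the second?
Given much higher contrast.

Tones are pushed away from mid-grey across the whole image — a global contrast change.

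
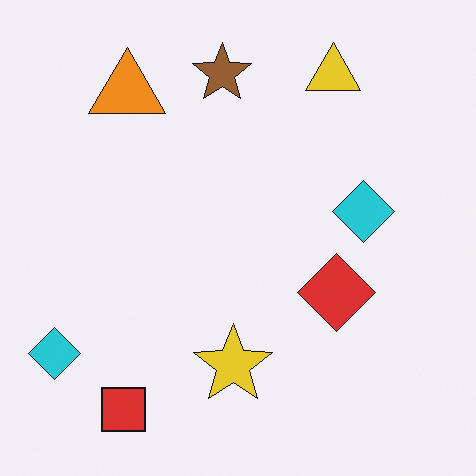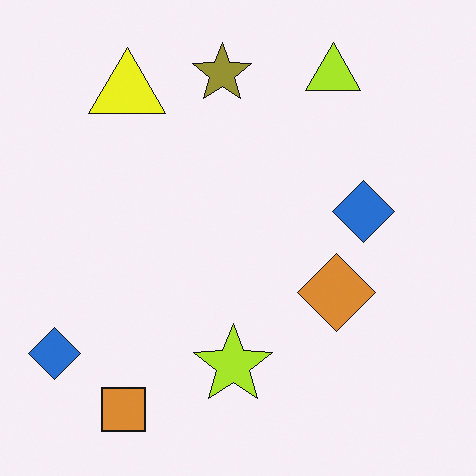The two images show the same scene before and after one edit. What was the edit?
This is the original image hue-shifted by a small amount.

Every shape's color has rotated by the same amount around the hue wheel — a uniform hue shift.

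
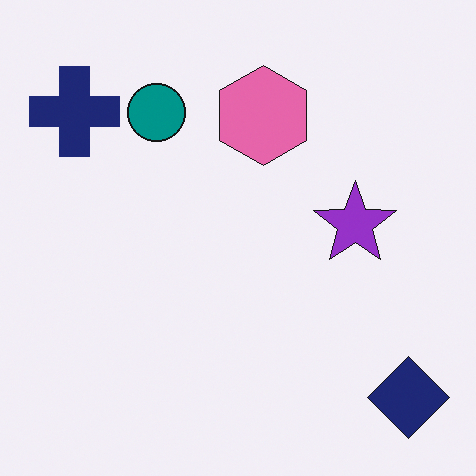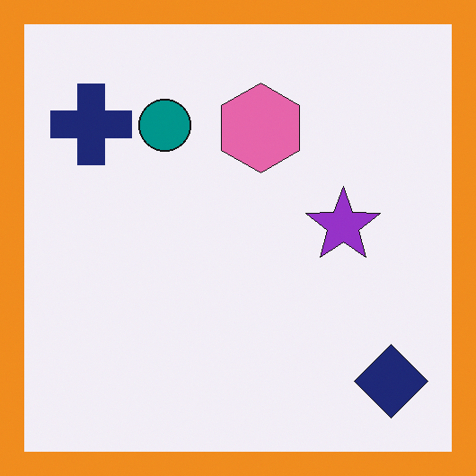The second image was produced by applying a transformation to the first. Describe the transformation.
This is the original image framed with a orange border.

A solid orange frame runs around the edge of the second image, with the content slightly shrunk inside it.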